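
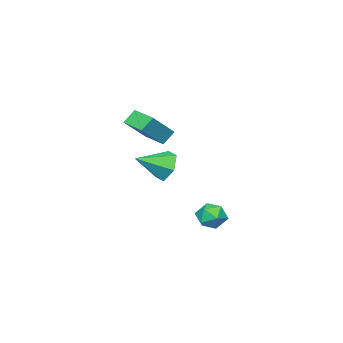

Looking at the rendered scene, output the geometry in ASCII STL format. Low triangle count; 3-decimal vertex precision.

solid 
facet normal -0.794 0.453 -0.405
outer loop
vertex 0.421 1.011 1.514
vertex -0.036 0.767 2.137
vertex 0.352 1.478 2.172
endloop
endfacet
facet normal 0.894 0.405 -0.194
outer loop
vertex 0.421 1.011 1.514
vertex 0.352 1.478 2.172
vertex 1.076 0.133 2.703
endloop
endfacet
facet normal -0.794 0.453 -0.405
outer loop
vertex 0.352 1.478 2.172
vertex -0.036 0.767 2.137
vertex -0.105 1.234 2.795
endloop
endfacet
facet normal 0.558 0.547 0.624
outer loop
vertex 0.352 1.478 2.172
vertex -0.105 1.234 2.795
vertex 1.076 0.133 2.703
endloop
endfacet
facet normal -0.794 0.453 -0.405
outer loop
vertex -0.105 1.234 2.795
vertex -0.036 0.767 2.137
vertex -0.492 0.524 2.76
endloop
endfacet
facet normal 0.021 -0.061 0.998
outer loop
vertex -0.105 1.234 2.795
vertex -0.492 0.524 2.76
vertex 1.076 0.133 2.703
endloop
endfacet
facet normal -0.794 0.454 -0.404
outer loop
vertex -0.492 0.524 2.76
vertex -0.036 0.767 2.137
vertex -0.424 0.057 2.102
endloop
endfacet
facet normal -0.182 -0.811 0.557
outer loop
vertex -0.492 0.524 2.76
vertex -0.424 0.057 2.102
vertex 1.076 0.133 2.703
endloop
endfacet
facet normal -0.794 0.454 -0.404
outer loop
vertex -0.424 0.057 2.102
vertex -0.036 0.767 2.137
vertex 0.033 0.301 1.478
endloop
endfacet
facet normal 0.153 -0.953 -0.261
outer loop
vertex -0.424 0.057 2.102
vertex 0.033 0.301 1.478
vertex 1.076 0.133 2.703
endloop
endfacet
facet normal -0.794 0.454 -0.404
outer loop
vertex 0.033 0.301 1.478
vertex -0.036 0.767 2.137
vertex 0.421 1.011 1.514
endloop
endfacet
facet normal 0.691 -0.345 -0.635
outer loop
vertex 0.033 0.301 1.478
vertex 0.421 1.011 1.514
vertex 1.076 0.133 2.703
endloop
endfacet
facet normal -0.628 0.220 0.746
outer loop
vertex -2.538 -2.936 3.774
vertex -2.299 -1.768 3.631
vertex -3.764 -2.815 2.706
endloop
endfacet
facet normal -0.200 -0.972 0.120
outer loop
vertex -3.261 -2.992 2.109
vertex -2.538 -2.936 3.774
vertex -3.764 -2.815 2.706
endloop
endfacet
facet normal -0.628 0.220 0.746
outer loop
vertex -3.764 -2.815 2.706
vertex -2.299 -1.768 3.631
vertex -3.525 -1.648 2.563
endloop
endfacet
facet normal -0.752 0.074 -0.655
outer loop
vertex -3.525 -1.648 2.563
vertex -3.261 -2.992 2.109
vertex -3.764 -2.815 2.706
endloop
endfacet
facet normal 0.752 -0.074 0.655
outer loop
vertex -2.538 -2.936 3.774
vertex -1.796 -1.945 3.034
vertex -2.299 -1.768 3.631
endloop
endfacet
facet normal -0.199 -0.973 0.119
outer loop
vertex -2.035 -3.112 3.177
vertex -2.538 -2.936 3.774
vertex -3.261 -2.992 2.109
endloop
endfacet
facet normal 0.752 -0.074 0.655
outer loop
vertex -2.035 -3.112 3.177
vertex -1.796 -1.945 3.034
vertex -2.538 -2.936 3.774
endloop
endfacet
facet normal 0.200 0.972 -0.120
outer loop
vertex -2.299 -1.768 3.631
vertex -1.796 -1.945 3.034
vertex -3.525 -1.648 2.563
endloop
endfacet
facet normal -0.752 0.074 -0.655
outer loop
vertex -3.022 -1.824 1.966
vertex -3.261 -2.992 2.109
vertex -3.525 -1.648 2.563
endloop
endfacet
facet normal 0.199 0.973 -0.119
outer loop
vertex -3.525 -1.648 2.563
vertex -1.796 -1.945 3.034
vertex -3.022 -1.824 1.966
endloop
endfacet
facet normal 0.628 -0.220 -0.746
outer loop
vertex -3.022 -1.824 1.966
vertex -2.035 -3.112 3.177
vertex -3.261 -2.992 2.109
endloop
endfacet
facet normal 0.628 -0.220 -0.746
outer loop
vertex -1.796 -1.945 3.034
vertex -2.035 -3.112 3.177
vertex -3.022 -1.824 1.966
endloop
endfacet
facet normal -0.739 -0.559 0.377
outer loop
vertex -0.747 2.969 0.15
vertex -0.461 2.402 -0.13
vertex -0.284 2.6 0.511
endloop
endfacet
facet normal -0.611 0.007 0.791
outer loop
vertex -0.747 2.969 0.15
vertex -0.284 2.6 0.511
vertex -0.26 3.293 0.523
endloop
endfacet
facet normal -0.699 0.594 0.397
outer loop
vertex -0.747 2.969 0.15
vertex -0.26 3.293 0.523
vertex -0.423 3.524 -0.11
endloop
endfacet
facet normal -0.882 0.392 -0.263
outer loop
vertex -0.747 2.969 0.15
vertex -0.423 3.524 -0.11
vertex -0.547 2.974 -0.514
endloop
endfacet
facet normal -0.906 -0.321 -0.275
outer loop
vertex -0.747 2.969 0.15
vertex -0.547 2.974 -0.514
vertex -0.461 2.402 -0.13
endloop
endfacet
facet normal 0.071 -0.020 0.997
outer loop
vertex -0.26 3.293 0.523
vertex -0.284 2.6 0.511
vertex 0.327 2.926 0.474
endloop
endfacet
facet normal -0.135 -0.936 0.326
outer loop
vertex -0.284 2.6 0.511
vertex -0.461 2.402 -0.13
vertex 0.203 2.376 0.07
endloop
endfacet
facet normal -0.405 -0.551 -0.730
outer loop
vertex -0.461 2.402 -0.13
vertex -0.547 2.974 -0.514
vertex 0.04 2.607 -0.563
endloop
endfacet
facet normal -0.365 0.603 -0.709
outer loop
vertex -0.547 2.974 -0.514
vertex -0.423 3.524 -0.11
vertex 0.064 3.3 -0.551
endloop
endfacet
facet normal -0.071 0.931 0.358
outer loop
vertex -0.423 3.524 -0.11
vertex -0.26 3.293 0.523
vertex 0.241 3.498 0.09
endloop
endfacet
facet normal 0.882 -0.392 0.263
outer loop
vertex 0.527 2.931 -0.19
vertex 0.327 2.926 0.474
vertex 0.203 2.376 0.07
endloop
endfacet
facet normal 0.699 -0.594 -0.397
outer loop
vertex 0.527 2.931 -0.19
vertex 0.203 2.376 0.07
vertex 0.04 2.607 -0.563
endloop
endfacet
facet normal 0.611 -0.007 -0.791
outer loop
vertex 0.527 2.931 -0.19
vertex 0.04 2.607 -0.563
vertex 0.064 3.3 -0.551
endloop
endfacet
facet normal 0.739 0.559 -0.377
outer loop
vertex 0.527 2.931 -0.19
vertex 0.064 3.3 -0.551
vertex 0.241 3.498 0.09
endloop
endfacet
facet normal 0.906 0.321 0.275
outer loop
vertex 0.527 2.931 -0.19
vertex 0.241 3.498 0.09
vertex 0.327 2.926 0.474
endloop
endfacet
facet normal 0.365 -0.603 0.709
outer loop
vertex 0.203 2.376 0.07
vertex 0.327 2.926 0.474
vertex -0.284 2.6 0.511
endloop
endfacet
facet normal 0.071 -0.931 -0.358
outer loop
vertex 0.04 2.607 -0.563
vertex 0.203 2.376 0.07
vertex -0.461 2.402 -0.13
endloop
endfacet
facet normal -0.071 0.020 -0.997
outer loop
vertex 0.064 3.3 -0.551
vertex 0.04 2.607 -0.563
vertex -0.547 2.974 -0.514
endloop
endfacet
facet normal 0.135 0.936 -0.326
outer loop
vertex 0.241 3.498 0.09
vertex 0.064 3.3 -0.551
vertex -0.423 3.524 -0.11
endloop
endfacet
facet normal 0.405 0.551 0.730
outer loop
vertex 0.327 2.926 0.474
vertex 0.241 3.498 0.09
vertex -0.26 3.293 0.523
endloop
endfacet

endsolid


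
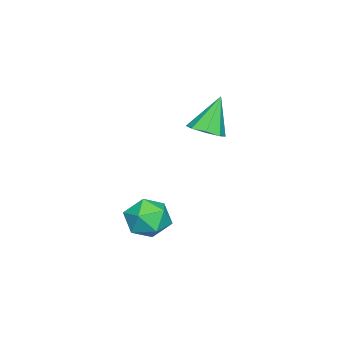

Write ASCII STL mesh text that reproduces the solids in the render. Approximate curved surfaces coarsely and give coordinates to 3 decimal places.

solid 
facet normal -0.329 0.361 0.873
outer loop
vertex 1.297 0.719 -2.014
vertex 2.021 0.122 -1.494
vertex 2.272 1.116 -1.81
endloop
endfacet
facet normal -0.415 0.839 0.351
outer loop
vertex 1.297 0.719 -2.014
vertex 2.272 1.116 -1.81
vertex 1.812 1.287 -2.763
endloop
endfacet
facet normal -0.825 0.544 -0.154
outer loop
vertex 1.297 0.719 -2.014
vertex 1.812 1.287 -2.763
vertex 1.277 0.399 -3.037
endloop
endfacet
facet normal -0.992 -0.116 0.056
outer loop
vertex 1.297 0.719 -2.014
vertex 1.277 0.399 -3.037
vertex 1.405 -0.321 -2.253
endloop
endfacet
facet normal -0.686 -0.230 0.691
outer loop
vertex 1.297 0.719 -2.014
vertex 1.405 -0.321 -2.253
vertex 2.021 0.122 -1.494
endloop
endfacet
facet normal 0.226 0.972 0.065
outer loop
vertex 1.812 1.287 -2.763
vertex 2.272 1.116 -1.81
vertex 2.855 1.041 -2.707
endloop
endfacet
facet normal 0.365 0.197 0.910
outer loop
vertex 2.272 1.116 -1.81
vertex 2.021 0.122 -1.494
vertex 2.983 0.321 -1.923
endloop
endfacet
facet normal -0.212 -0.759 0.615
outer loop
vertex 2.021 0.122 -1.494
vertex 1.405 -0.321 -2.253
vertex 2.448 -0.567 -2.197
endloop
endfacet
facet normal -0.708 -0.574 -0.412
outer loop
vertex 1.405 -0.321 -2.253
vertex 1.277 0.399 -3.037
vertex 1.988 -0.396 -3.15
endloop
endfacet
facet normal -0.437 0.495 -0.751
outer loop
vertex 1.277 0.399 -3.037
vertex 1.812 1.287 -2.763
vertex 2.239 0.598 -3.466
endloop
endfacet
facet normal 0.992 0.116 -0.056
outer loop
vertex 2.963 0.001 -2.946
vertex 2.855 1.041 -2.707
vertex 2.983 0.321 -1.923
endloop
endfacet
facet normal 0.825 -0.544 0.154
outer loop
vertex 2.963 0.001 -2.946
vertex 2.983 0.321 -1.923
vertex 2.448 -0.567 -2.197
endloop
endfacet
facet normal 0.415 -0.839 -0.351
outer loop
vertex 2.963 0.001 -2.946
vertex 2.448 -0.567 -2.197
vertex 1.988 -0.396 -3.15
endloop
endfacet
facet normal 0.329 -0.361 -0.873
outer loop
vertex 2.963 0.001 -2.946
vertex 1.988 -0.396 -3.15
vertex 2.239 0.598 -3.466
endloop
endfacet
facet normal 0.686 0.230 -0.691
outer loop
vertex 2.963 0.001 -2.946
vertex 2.239 0.598 -3.466
vertex 2.855 1.041 -2.707
endloop
endfacet
facet normal 0.708 0.574 0.412
outer loop
vertex 2.983 0.321 -1.923
vertex 2.855 1.041 -2.707
vertex 2.272 1.116 -1.81
endloop
endfacet
facet normal 0.437 -0.495 0.751
outer loop
vertex 2.448 -0.567 -2.197
vertex 2.983 0.321 -1.923
vertex 2.021 0.122 -1.494
endloop
endfacet
facet normal -0.226 -0.972 -0.065
outer loop
vertex 1.988 -0.396 -3.15
vertex 2.448 -0.567 -2.197
vertex 1.405 -0.321 -2.253
endloop
endfacet
facet normal -0.365 -0.197 -0.910
outer loop
vertex 2.239 0.598 -3.466
vertex 1.988 -0.396 -3.15
vertex 1.277 0.399 -3.037
endloop
endfacet
facet normal 0.212 0.759 -0.615
outer loop
vertex 2.855 1.041 -2.707
vertex 2.239 0.598 -3.466
vertex 1.812 1.287 -2.763
endloop
endfacet
facet normal 0.437 -0.174 -0.882
outer loop
vertex -2.283 0.478 0.523
vertex -2.961 0.839 0.116
vertex -2.206 1.133 0.432
endloop
endfacet
facet normal 0.659 0.027 0.752
outer loop
vertex -2.283 0.478 0.523
vertex -2.206 1.133 0.432
vertex -3.819 1.181 1.844
endloop
endfacet
facet normal 0.437 -0.175 -0.882
outer loop
vertex -2.206 1.133 0.432
vertex -2.961 0.839 0.116
vertex -2.572 1.615 0.155
endloop
endfacet
facet normal 0.492 0.684 0.539
outer loop
vertex -2.206 1.133 0.432
vertex -2.572 1.615 0.155
vertex -3.819 1.181 1.844
endloop
endfacet
facet normal 0.438 -0.175 -0.882
outer loop
vertex -2.572 1.615 0.155
vertex -2.961 0.839 0.116
vertex -3.165 1.643 -0.145
endloop
endfacet
facet normal -0.059 0.976 0.207
outer loop
vertex -2.572 1.615 0.155
vertex -3.165 1.643 -0.145
vertex -3.819 1.181 1.844
endloop
endfacet
facet normal 0.437 -0.176 -0.882
outer loop
vertex -3.165 1.643 -0.145
vertex -2.961 0.839 0.116
vertex -3.64 1.2 -0.292
endloop
endfacet
facet normal -0.673 0.738 -0.050
outer loop
vertex -3.165 1.643 -0.145
vertex -3.64 1.2 -0.292
vertex -3.819 1.181 1.844
endloop
endfacet
facet normal 0.438 -0.174 -0.882
outer loop
vertex -3.64 1.2 -0.292
vertex -2.961 0.839 0.116
vertex -3.717 0.545 -0.201
endloop
endfacet
facet normal -0.991 0.105 -0.082
outer loop
vertex -3.64 1.2 -0.292
vertex -3.717 0.545 -0.201
vertex -3.819 1.181 1.844
endloop
endfacet
facet normal 0.438 -0.174 -0.882
outer loop
vertex -3.717 0.545 -0.201
vertex -2.961 0.839 0.116
vertex -3.351 0.062 0.076
endloop
endfacet
facet normal -0.825 -0.550 0.130
outer loop
vertex -3.717 0.545 -0.201
vertex -3.351 0.062 0.076
vertex -3.819 1.181 1.844
endloop
endfacet
facet normal 0.437 -0.174 -0.882
outer loop
vertex -3.351 0.062 0.076
vertex -2.961 0.839 0.116
vertex -2.757 0.034 0.376
endloop
endfacet
facet normal -0.273 -0.844 0.462
outer loop
vertex -3.351 0.062 0.076
vertex -2.757 0.034 0.376
vertex -3.819 1.181 1.844
endloop
endfacet
facet normal 0.437 -0.174 -0.882
outer loop
vertex -2.757 0.034 0.376
vertex -2.961 0.839 0.116
vertex -2.283 0.478 0.523
endloop
endfacet
facet normal 0.343 -0.604 0.720
outer loop
vertex -2.757 0.034 0.376
vertex -2.283 0.478 0.523
vertex -3.819 1.181 1.844
endloop
endfacet

endsolid


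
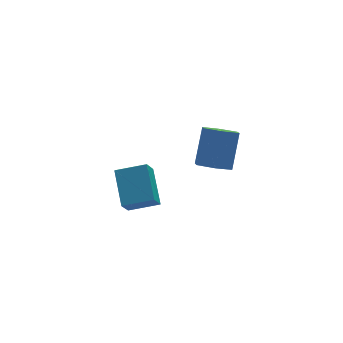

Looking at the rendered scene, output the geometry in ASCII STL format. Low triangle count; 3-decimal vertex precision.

solid 
facet normal -0.419 -0.476 0.773
outer loop
vertex 0.976 3.804 -2.047
vertex -0.418 4.326 -2.48
vertex 0.715 2.139 -3.214
endloop
endfacet
facet normal 0.899 -0.337 0.279
outer loop
vertex 1.238 2.734 -4.18
vertex 0.976 3.804 -2.047
vertex 0.715 2.139 -3.214
endloop
endfacet
facet normal -0.419 -0.476 0.773
outer loop
vertex 0.715 2.139 -3.214
vertex -0.418 4.326 -2.48
vertex -0.679 2.661 -3.647
endloop
endfacet
facet normal -0.127 -0.812 -0.569
outer loop
vertex -0.679 2.661 -3.647
vertex 1.238 2.734 -4.18
vertex 0.715 2.139 -3.214
endloop
endfacet
facet normal 0.127 0.812 0.569
outer loop
vertex 0.976 3.804 -2.047
vertex 0.105 4.921 -3.446
vertex -0.418 4.326 -2.48
endloop
endfacet
facet normal 0.899 -0.337 0.279
outer loop
vertex 1.499 4.399 -3.013
vertex 0.976 3.804 -2.047
vertex 1.238 2.734 -4.18
endloop
endfacet
facet normal 0.127 0.812 0.569
outer loop
vertex 1.499 4.399 -3.013
vertex 0.105 4.921 -3.446
vertex 0.976 3.804 -2.047
endloop
endfacet
facet normal -0.899 0.337 -0.279
outer loop
vertex -0.418 4.326 -2.48
vertex 0.105 4.921 -3.446
vertex -0.679 2.661 -3.647
endloop
endfacet
facet normal -0.127 -0.812 -0.569
outer loop
vertex -0.156 3.256 -4.613
vertex 1.238 2.734 -4.18
vertex -0.679 2.661 -3.647
endloop
endfacet
facet normal -0.899 0.337 -0.279
outer loop
vertex -0.679 2.661 -3.647
vertex 0.105 4.921 -3.446
vertex -0.156 3.256 -4.613
endloop
endfacet
facet normal 0.419 0.476 -0.773
outer loop
vertex -0.156 3.256 -4.613
vertex 1.499 4.399 -3.013
vertex 1.238 2.734 -4.18
endloop
endfacet
facet normal 0.419 0.476 -0.773
outer loop
vertex 0.105 4.921 -3.446
vertex 1.499 4.399 -3.013
vertex -0.156 3.256 -4.613
endloop
endfacet
facet normal -0.359 -0.465 -0.809
outer loop
vertex 3.249 -0.585 0.419
vertex 2.44 -0.643 0.811
vertex 2.646 0.074 0.308
endloop
endfacet
facet normal 0.650 0.498 -0.574
outer loop
vertex 3.249 -0.585 0.419
vertex 2.646 0.074 0.308
vertex 3.948 0.321 1.998
endloop
endfacet
facet normal 0.651 0.497 -0.574
outer loop
vertex 3.948 0.321 1.998
vertex 2.646 0.074 0.308
vertex 3.345 0.981 1.886
endloop
endfacet
facet normal 0.358 0.465 0.810
outer loop
vertex 3.948 0.321 1.998
vertex 3.345 0.981 1.886
vertex 3.14 0.263 2.389
endloop
endfacet
facet normal -0.358 -0.465 -0.810
outer loop
vertex 2.646 0.074 0.308
vertex 2.44 -0.643 0.811
vertex 1.838 0.016 0.699
endloop
endfacet
facet normal -0.254 0.883 -0.395
outer loop
vertex 2.646 0.074 0.308
vertex 1.838 0.016 0.699
vertex 3.345 0.981 1.886
endloop
endfacet
facet normal -0.255 0.883 -0.394
outer loop
vertex 3.345 0.981 1.886
vertex 1.838 0.016 0.699
vertex 2.537 0.922 2.278
endloop
endfacet
facet normal 0.359 0.465 0.810
outer loop
vertex 3.345 0.981 1.886
vertex 2.537 0.922 2.278
vertex 3.14 0.263 2.389
endloop
endfacet
facet normal -0.358 -0.465 -0.810
outer loop
vertex 1.838 0.016 0.699
vertex 2.44 -0.643 0.811
vertex 1.632 -0.701 1.202
endloop
endfacet
facet normal -0.905 0.386 0.179
outer loop
vertex 1.838 0.016 0.699
vertex 1.632 -0.701 1.202
vertex 2.537 0.922 2.278
endloop
endfacet
facet normal -0.905 0.386 0.179
outer loop
vertex 2.537 0.922 2.278
vertex 1.632 -0.701 1.202
vertex 2.331 0.205 2.781
endloop
endfacet
facet normal 0.359 0.465 0.809
outer loop
vertex 2.537 0.922 2.278
vertex 2.331 0.205 2.781
vertex 3.14 0.263 2.389
endloop
endfacet
facet normal -0.358 -0.465 -0.810
outer loop
vertex 1.632 -0.701 1.202
vertex 2.44 -0.643 0.811
vertex 2.235 -1.361 1.314
endloop
endfacet
facet normal -0.651 -0.497 0.574
outer loop
vertex 1.632 -0.701 1.202
vertex 2.235 -1.361 1.314
vertex 2.331 0.205 2.781
endloop
endfacet
facet normal -0.650 -0.498 0.574
outer loop
vertex 2.331 0.205 2.781
vertex 2.235 -1.361 1.314
vertex 2.934 -0.454 2.892
endloop
endfacet
facet normal 0.359 0.465 0.809
outer loop
vertex 2.331 0.205 2.781
vertex 2.934 -0.454 2.892
vertex 3.14 0.263 2.389
endloop
endfacet
facet normal -0.359 -0.465 -0.810
outer loop
vertex 2.235 -1.361 1.314
vertex 2.44 -0.643 0.811
vertex 3.043 -1.302 0.922
endloop
endfacet
facet normal 0.256 -0.883 0.394
outer loop
vertex 2.235 -1.361 1.314
vertex 3.043 -1.302 0.922
vertex 2.934 -0.454 2.892
endloop
endfacet
facet normal 0.254 -0.883 0.394
outer loop
vertex 2.934 -0.454 2.892
vertex 3.043 -1.302 0.922
vertex 3.742 -0.396 2.501
endloop
endfacet
facet normal 0.358 0.465 0.810
outer loop
vertex 2.934 -0.454 2.892
vertex 3.742 -0.396 2.501
vertex 3.14 0.263 2.389
endloop
endfacet
facet normal -0.359 -0.465 -0.809
outer loop
vertex 3.043 -1.302 0.922
vertex 2.44 -0.643 0.811
vertex 3.249 -0.585 0.419
endloop
endfacet
facet normal 0.905 -0.386 -0.179
outer loop
vertex 3.043 -1.302 0.922
vertex 3.249 -0.585 0.419
vertex 3.742 -0.396 2.501
endloop
endfacet
facet normal 0.905 -0.386 -0.179
outer loop
vertex 3.742 -0.396 2.501
vertex 3.249 -0.585 0.419
vertex 3.948 0.321 1.998
endloop
endfacet
facet normal 0.358 0.465 0.810
outer loop
vertex 3.742 -0.396 2.501
vertex 3.948 0.321 1.998
vertex 3.14 0.263 2.389
endloop
endfacet

endsolid


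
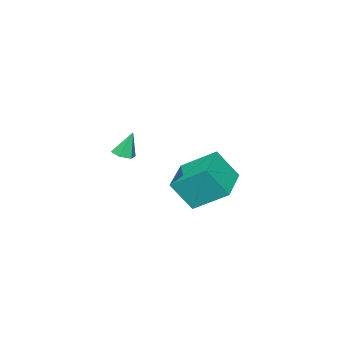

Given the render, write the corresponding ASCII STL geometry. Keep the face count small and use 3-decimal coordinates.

solid 
facet normal 0.230 -0.226 -0.947
outer loop
vertex 3.955 2.758 1.963
vertex 3.434 2.57 1.881
vertex 3.557 3.107 1.783
endloop
endfacet
facet normal 0.544 0.780 0.309
outer loop
vertex 3.955 2.758 1.963
vertex 3.557 3.107 1.783
vertex 3.126 2.87 3.139
endloop
endfacet
facet normal 0.231 -0.226 -0.946
outer loop
vertex 3.557 3.107 1.783
vertex 3.434 2.57 1.881
vertex 3.035 2.92 1.7
endloop
endfacet
facet normal -0.344 0.937 0.054
outer loop
vertex 3.557 3.107 1.783
vertex 3.035 2.92 1.7
vertex 3.126 2.87 3.139
endloop
endfacet
facet normal 0.232 -0.225 -0.946
outer loop
vertex 3.035 2.92 1.7
vertex 3.434 2.57 1.881
vertex 2.913 2.382 1.798
endloop
endfacet
facet normal -0.970 0.233 0.069
outer loop
vertex 3.035 2.92 1.7
vertex 2.913 2.382 1.798
vertex 3.126 2.87 3.139
endloop
endfacet
facet normal 0.232 -0.225 -0.946
outer loop
vertex 2.913 2.382 1.798
vertex 3.434 2.57 1.881
vertex 3.311 2.032 1.979
endloop
endfacet
facet normal -0.703 -0.625 0.339
outer loop
vertex 2.913 2.382 1.798
vertex 3.311 2.032 1.979
vertex 3.126 2.87 3.139
endloop
endfacet
facet normal 0.230 -0.225 -0.947
outer loop
vertex 3.311 2.032 1.979
vertex 3.434 2.57 1.881
vertex 3.832 2.22 2.061
endloop
endfacet
facet normal 0.188 -0.782 0.595
outer loop
vertex 3.311 2.032 1.979
vertex 3.832 2.22 2.061
vertex 3.126 2.87 3.139
endloop
endfacet
facet normal 0.230 -0.225 -0.947
outer loop
vertex 3.832 2.22 2.061
vertex 3.434 2.57 1.881
vertex 3.955 2.758 1.963
endloop
endfacet
facet normal 0.811 -0.080 0.579
outer loop
vertex 3.832 2.22 2.061
vertex 3.955 2.758 1.963
vertex 3.126 2.87 3.139
endloop
endfacet
facet normal -0.317 0.475 -0.821
outer loop
vertex -3.498 3.814 -1.64
vertex -1.513 4.674 -1.908
vertex -2.943 2.171 -2.806
endloop
endfacet
facet normal -0.911 -0.395 0.123
outer loop
vertex -2.367 1.306 -1.312
vertex -3.498 3.814 -1.64
vertex -2.943 2.171 -2.806
endloop
endfacet
facet normal -0.317 0.475 -0.821
outer loop
vertex -2.943 2.171 -2.806
vertex -1.513 4.674 -1.908
vertex -0.958 3.03 -3.074
endloop
endfacet
facet normal 0.265 -0.787 -0.558
outer loop
vertex -0.958 3.03 -3.074
vertex -2.367 1.306 -1.312
vertex -2.943 2.171 -2.806
endloop
endfacet
facet normal -0.265 0.786 0.558
outer loop
vertex -3.498 3.814 -1.64
vertex -0.937 3.809 -0.414
vertex -1.513 4.674 -1.908
endloop
endfacet
facet normal -0.911 -0.395 0.123
outer loop
vertex -2.922 2.95 -0.146
vertex -3.498 3.814 -1.64
vertex -2.367 1.306 -1.312
endloop
endfacet
facet normal -0.265 0.787 0.557
outer loop
vertex -2.922 2.95 -0.146
vertex -0.937 3.809 -0.414
vertex -3.498 3.814 -1.64
endloop
endfacet
facet normal 0.911 0.394 -0.123
outer loop
vertex -1.513 4.674 -1.908
vertex -0.937 3.809 -0.414
vertex -0.958 3.03 -3.074
endloop
endfacet
facet normal 0.266 -0.787 -0.557
outer loop
vertex -0.382 2.166 -1.58
vertex -2.367 1.306 -1.312
vertex -0.958 3.03 -3.074
endloop
endfacet
facet normal 0.911 0.395 -0.123
outer loop
vertex -0.958 3.03 -3.074
vertex -0.937 3.809 -0.414
vertex -0.382 2.166 -1.58
endloop
endfacet
facet normal 0.317 -0.475 0.821
outer loop
vertex -0.382 2.166 -1.58
vertex -2.922 2.95 -0.146
vertex -2.367 1.306 -1.312
endloop
endfacet
facet normal 0.317 -0.476 0.821
outer loop
vertex -0.937 3.809 -0.414
vertex -2.922 2.95 -0.146
vertex -0.382 2.166 -1.58
endloop
endfacet

endsolid


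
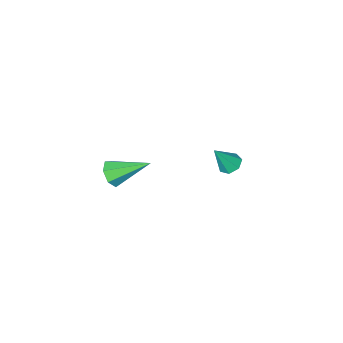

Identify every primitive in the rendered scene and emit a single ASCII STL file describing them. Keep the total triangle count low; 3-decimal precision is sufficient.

solid 
facet normal 0.635 -0.579 -0.511
outer loop
vertex 2.486 -2.908 1.37
vertex 2.042 -2.981 0.901
vertex 2.502 -2.525 0.956
endloop
endfacet
facet normal 0.537 0.609 0.584
outer loop
vertex 2.486 -2.908 1.37
vertex 2.502 -2.525 0.956
vertex 0.898 -1.939 1.819
endloop
endfacet
facet normal 0.636 -0.580 -0.510
outer loop
vertex 2.502 -2.525 0.956
vertex 2.042 -2.981 0.901
vertex 2.172 -2.486 0.5
endloop
endfacet
facet normal 0.282 0.952 -0.123
outer loop
vertex 2.502 -2.525 0.956
vertex 2.172 -2.486 0.5
vertex 0.898 -1.939 1.819
endloop
endfacet
facet normal 0.635 -0.580 -0.510
outer loop
vertex 2.172 -2.486 0.5
vertex 2.042 -2.981 0.901
vertex 1.744 -2.819 0.346
endloop
endfacet
facet normal -0.333 0.713 -0.617
outer loop
vertex 2.172 -2.486 0.5
vertex 1.744 -2.819 0.346
vertex 0.898 -1.939 1.819
endloop
endfacet
facet normal 0.637 -0.578 -0.511
outer loop
vertex 1.744 -2.819 0.346
vertex 2.042 -2.981 0.901
vertex 1.541 -3.275 0.609
endloop
endfacet
facet normal -0.846 0.072 -0.529
outer loop
vertex 1.744 -2.819 0.346
vertex 1.541 -3.275 0.609
vertex 0.898 -1.939 1.819
endloop
endfacet
facet normal 0.637 -0.579 -0.510
outer loop
vertex 1.541 -3.275 0.609
vertex 2.042 -2.981 0.901
vertex 1.715 -3.509 1.092
endloop
endfacet
facet normal -0.869 -0.488 0.077
outer loop
vertex 1.541 -3.275 0.609
vertex 1.715 -3.509 1.092
vertex 0.898 -1.939 1.819
endloop
endfacet
facet normal 0.636 -0.579 -0.511
outer loop
vertex 1.715 -3.509 1.092
vertex 2.042 -2.981 0.901
vertex 2.136 -3.346 1.431
endloop
endfacet
facet normal -0.387 -0.546 0.743
outer loop
vertex 1.715 -3.509 1.092
vertex 2.136 -3.346 1.431
vertex 0.898 -1.939 1.819
endloop
endfacet
facet normal 0.635 -0.579 -0.511
outer loop
vertex 2.136 -3.346 1.431
vertex 2.042 -2.981 0.901
vertex 2.486 -2.908 1.37
endloop
endfacet
facet normal 0.240 -0.056 0.969
outer loop
vertex 2.136 -3.346 1.431
vertex 2.486 -2.908 1.37
vertex 0.898 -1.939 1.819
endloop
endfacet
facet normal -0.525 0.110 -0.844
outer loop
vertex -3.309 -3.244 -2.022
vertex -3.791 -3.215 -1.718
vertex -3.445 -2.791 -1.878
endloop
endfacet
facet normal 0.938 0.322 -0.128
outer loop
vertex -3.309 -3.244 -2.022
vertex -3.445 -2.791 -1.878
vertex -3.069 -3.365 -0.562
endloop
endfacet
facet normal -0.526 0.111 -0.843
outer loop
vertex -3.445 -2.791 -1.878
vertex -3.791 -3.215 -1.718
vertex -3.841 -2.657 -1.613
endloop
endfacet
facet normal 0.454 0.857 0.244
outer loop
vertex -3.445 -2.791 -1.878
vertex -3.841 -2.657 -1.613
vertex -3.069 -3.365 -0.562
endloop
endfacet
facet normal -0.527 0.111 -0.843
outer loop
vertex -3.841 -2.657 -1.613
vertex -3.791 -3.215 -1.718
vertex -4.199 -2.943 -1.427
endloop
endfacet
facet normal -0.233 0.718 0.655
outer loop
vertex -3.841 -2.657 -1.613
vertex -4.199 -2.943 -1.427
vertex -3.069 -3.365 -0.562
endloop
endfacet
facet normal -0.527 0.110 -0.842
outer loop
vertex -4.199 -2.943 -1.427
vertex -3.791 -3.215 -1.718
vertex -4.249 -3.434 -1.46
endloop
endfacet
facet normal -0.606 0.008 0.796
outer loop
vertex -4.199 -2.943 -1.427
vertex -4.249 -3.434 -1.46
vertex -3.069 -3.365 -0.562
endloop
endfacet
facet normal -0.527 0.108 -0.843
outer loop
vertex -4.249 -3.434 -1.46
vertex -3.791 -3.215 -1.718
vertex -3.954 -3.76 -1.686
endloop
endfacet
facet normal -0.383 -0.735 0.560
outer loop
vertex -4.249 -3.434 -1.46
vertex -3.954 -3.76 -1.686
vertex -3.069 -3.365 -0.562
endloop
endfacet
facet normal -0.528 0.108 -0.842
outer loop
vertex -3.954 -3.76 -1.686
vertex -3.791 -3.215 -1.718
vertex -3.536 -3.675 -1.937
endloop
endfacet
facet normal 0.269 -0.955 0.124
outer loop
vertex -3.954 -3.76 -1.686
vertex -3.536 -3.675 -1.937
vertex -3.069 -3.365 -0.562
endloop
endfacet
facet normal -0.525 0.110 -0.844
outer loop
vertex -3.536 -3.675 -1.937
vertex -3.791 -3.215 -1.718
vertex -3.309 -3.244 -2.022
endloop
endfacet
facet normal 0.855 -0.486 -0.181
outer loop
vertex -3.536 -3.675 -1.937
vertex -3.309 -3.244 -2.022
vertex -3.069 -3.365 -0.562
endloop
endfacet

endsolid


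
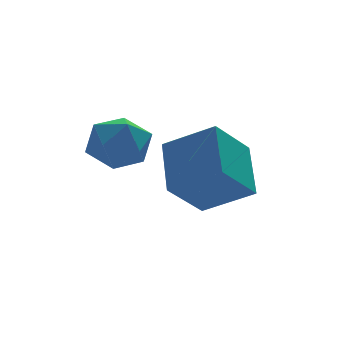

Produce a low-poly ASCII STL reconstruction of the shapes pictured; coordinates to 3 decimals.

solid 
facet normal -0.955 -0.101 0.280
outer loop
vertex -0.366 0.139 0.244
vertex -0.105 -0.76 0.808
vertex -0.067 0.219 1.292
endloop
endfacet
facet normal -0.790 0.585 0.181
outer loop
vertex -0.366 0.139 0.244
vertex -0.067 0.219 1.292
vertex 0.303 0.944 0.562
endloop
endfacet
facet normal -0.564 0.663 -0.492
outer loop
vertex -0.366 0.139 0.244
vertex 0.303 0.944 0.562
vertex 0.494 0.412 -0.375
endloop
endfacet
facet normal -0.589 0.024 -0.808
outer loop
vertex -0.366 0.139 0.244
vertex 0.494 0.412 -0.375
vertex 0.242 -0.641 -0.222
endloop
endfacet
facet normal -0.830 -0.449 -0.331
outer loop
vertex -0.366 0.139 0.244
vertex 0.242 -0.641 -0.222
vertex -0.105 -0.76 0.808
endloop
endfacet
facet normal -0.248 0.747 0.616
outer loop
vertex 0.303 0.944 0.562
vertex -0.067 0.219 1.292
vertex 0.978 0.541 1.322
endloop
endfacet
facet normal -0.515 -0.364 0.776
outer loop
vertex -0.067 0.219 1.292
vertex -0.105 -0.76 0.808
vertex 0.726 -0.512 1.475
endloop
endfacet
facet normal -0.313 -0.926 -0.212
outer loop
vertex -0.105 -0.76 0.808
vertex 0.242 -0.641 -0.222
vertex 0.917 -1.044 0.538
endloop
endfacet
facet normal 0.078 -0.162 -0.984
outer loop
vertex 0.242 -0.641 -0.222
vertex 0.494 0.412 -0.375
vertex 1.287 -0.319 -0.192
endloop
endfacet
facet normal 0.118 0.874 -0.472
outer loop
vertex 0.494 0.412 -0.375
vertex 0.303 0.944 0.562
vertex 1.325 0.66 0.292
endloop
endfacet
facet normal 0.589 -0.024 0.808
outer loop
vertex 1.586 -0.239 0.856
vertex 0.978 0.541 1.322
vertex 0.726 -0.512 1.475
endloop
endfacet
facet normal 0.564 -0.663 0.492
outer loop
vertex 1.586 -0.239 0.856
vertex 0.726 -0.512 1.475
vertex 0.917 -1.044 0.538
endloop
endfacet
facet normal 0.790 -0.585 -0.181
outer loop
vertex 1.586 -0.239 0.856
vertex 0.917 -1.044 0.538
vertex 1.287 -0.319 -0.192
endloop
endfacet
facet normal 0.955 0.101 -0.280
outer loop
vertex 1.586 -0.239 0.856
vertex 1.287 -0.319 -0.192
vertex 1.325 0.66 0.292
endloop
endfacet
facet normal 0.830 0.449 0.331
outer loop
vertex 1.586 -0.239 0.856
vertex 1.325 0.66 0.292
vertex 0.978 0.541 1.322
endloop
endfacet
facet normal -0.078 0.162 0.984
outer loop
vertex 0.726 -0.512 1.475
vertex 0.978 0.541 1.322
vertex -0.067 0.219 1.292
endloop
endfacet
facet normal -0.118 -0.874 0.472
outer loop
vertex 0.917 -1.044 0.538
vertex 0.726 -0.512 1.475
vertex -0.105 -0.76 0.808
endloop
endfacet
facet normal 0.248 -0.747 -0.616
outer loop
vertex 1.287 -0.319 -0.192
vertex 0.917 -1.044 0.538
vertex 0.242 -0.641 -0.222
endloop
endfacet
facet normal 0.515 0.364 -0.776
outer loop
vertex 1.325 0.66 0.292
vertex 1.287 -0.319 -0.192
vertex 0.494 0.412 -0.375
endloop
endfacet
facet normal 0.313 0.926 0.212
outer loop
vertex 0.978 0.541 1.322
vertex 1.325 0.66 0.292
vertex 0.303 0.944 0.562
endloop
endfacet
facet normal -0.694 0.526 -0.492
outer loop
vertex 1.508 -1.734 -0.841
vertex 1.955 -0.057 0.323
vertex 2.794 -1.208 -2.093
endloop
endfacet
facet normal -0.214 -0.803 -0.557
outer loop
vertex 4.105 -2.203 -1.163
vertex 1.508 -1.734 -0.841
vertex 2.794 -1.208 -2.093
endloop
endfacet
facet normal -0.694 0.526 -0.492
outer loop
vertex 2.794 -1.208 -2.093
vertex 1.955 -0.057 0.323
vertex 3.241 0.469 -0.928
endloop
endfacet
facet normal 0.688 0.281 -0.669
outer loop
vertex 3.241 0.469 -0.928
vertex 4.105 -2.203 -1.163
vertex 2.794 -1.208 -2.093
endloop
endfacet
facet normal -0.688 -0.281 0.669
outer loop
vertex 1.508 -1.734 -0.841
vertex 3.266 -1.052 1.253
vertex 1.955 -0.057 0.323
endloop
endfacet
facet normal -0.214 -0.802 -0.557
outer loop
vertex 2.819 -2.729 0.088
vertex 1.508 -1.734 -0.841
vertex 4.105 -2.203 -1.163
endloop
endfacet
facet normal -0.688 -0.281 0.669
outer loop
vertex 2.819 -2.729 0.088
vertex 3.266 -1.052 1.253
vertex 1.508 -1.734 -0.841
endloop
endfacet
facet normal 0.214 0.802 0.557
outer loop
vertex 1.955 -0.057 0.323
vertex 3.266 -1.052 1.253
vertex 3.241 0.469 -0.928
endloop
endfacet
facet normal 0.688 0.281 -0.669
outer loop
vertex 4.552 -0.526 0.001
vertex 4.105 -2.203 -1.163
vertex 3.241 0.469 -0.928
endloop
endfacet
facet normal 0.214 0.802 0.557
outer loop
vertex 3.241 0.469 -0.928
vertex 3.266 -1.052 1.253
vertex 4.552 -0.526 0.001
endloop
endfacet
facet normal 0.694 -0.526 0.492
outer loop
vertex 4.552 -0.526 0.001
vertex 2.819 -2.729 0.088
vertex 4.105 -2.203 -1.163
endloop
endfacet
facet normal 0.694 -0.526 0.491
outer loop
vertex 3.266 -1.052 1.253
vertex 2.819 -2.729 0.088
vertex 4.552 -0.526 0.001
endloop
endfacet

endsolid


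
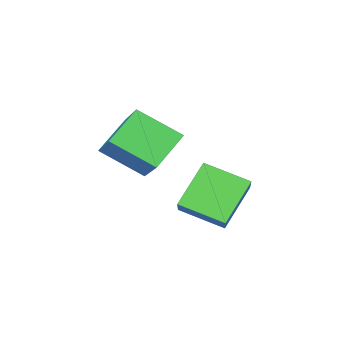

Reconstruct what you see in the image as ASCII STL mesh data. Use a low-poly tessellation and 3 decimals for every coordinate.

solid 
facet normal -0.474 0.705 -0.527
outer loop
vertex -2.48 -2.646 1.721
vertex -1.802 -1.295 2.92
vertex -1.31 -2.487 0.88
endloop
endfacet
facet normal -0.351 -0.700 -0.621
outer loop
vertex -0.518 -3.665 1.76
vertex -2.48 -2.646 1.721
vertex -1.31 -2.487 0.88
endloop
endfacet
facet normal -0.474 0.705 -0.527
outer loop
vertex -1.31 -2.487 0.88
vertex -1.802 -1.295 2.92
vertex -0.632 -1.136 2.079
endloop
endfacet
facet normal 0.807 0.110 -0.580
outer loop
vertex -0.632 -1.136 2.079
vertex -0.518 -3.665 1.76
vertex -1.31 -2.487 0.88
endloop
endfacet
facet normal -0.807 -0.110 0.580
outer loop
vertex -2.48 -2.646 1.721
vertex -1.01 -2.473 3.8
vertex -1.802 -1.295 2.92
endloop
endfacet
facet normal -0.351 -0.700 -0.621
outer loop
vertex -1.688 -3.824 2.601
vertex -2.48 -2.646 1.721
vertex -0.518 -3.665 1.76
endloop
endfacet
facet normal -0.807 -0.110 0.580
outer loop
vertex -1.688 -3.824 2.601
vertex -1.01 -2.473 3.8
vertex -2.48 -2.646 1.721
endloop
endfacet
facet normal 0.351 0.700 0.621
outer loop
vertex -1.802 -1.295 2.92
vertex -1.01 -2.473 3.8
vertex -0.632 -1.136 2.079
endloop
endfacet
facet normal 0.807 0.110 -0.580
outer loop
vertex 0.16 -2.314 2.959
vertex -0.518 -3.665 1.76
vertex -0.632 -1.136 2.079
endloop
endfacet
facet normal 0.351 0.700 0.621
outer loop
vertex -0.632 -1.136 2.079
vertex -1.01 -2.473 3.8
vertex 0.16 -2.314 2.959
endloop
endfacet
facet normal 0.474 -0.705 0.527
outer loop
vertex 0.16 -2.314 2.959
vertex -1.688 -3.824 2.601
vertex -0.518 -3.665 1.76
endloop
endfacet
facet normal 0.474 -0.705 0.527
outer loop
vertex -1.01 -2.473 3.8
vertex -1.688 -3.824 2.601
vertex 0.16 -2.314 2.959
endloop
endfacet
facet normal -0.526 -0.585 -0.617
outer loop
vertex -2.589 -1.312 1.193
vertex -3.328 -0.092 0.668
vertex -1.424 -1.115 0.013
endloop
endfacet
facet normal 0.486 -0.802 0.346
outer loop
vertex -0.572 -0.168 1.012
vertex -2.589 -1.312 1.193
vertex -1.424 -1.115 0.013
endloop
endfacet
facet normal -0.527 -0.585 -0.617
outer loop
vertex -1.424 -1.115 0.013
vertex -3.328 -0.092 0.668
vertex -2.164 0.105 -0.513
endloop
endfacet
facet normal 0.697 0.118 -0.707
outer loop
vertex -2.164 0.105 -0.513
vertex -0.572 -0.168 1.012
vertex -1.424 -1.115 0.013
endloop
endfacet
facet normal -0.697 -0.118 0.707
outer loop
vertex -2.589 -1.312 1.193
vertex -2.476 0.855 1.667
vertex -3.328 -0.092 0.668
endloop
endfacet
facet normal 0.486 -0.803 0.345
outer loop
vertex -1.736 -0.365 2.193
vertex -2.589 -1.312 1.193
vertex -0.572 -0.168 1.012
endloop
endfacet
facet normal -0.697 -0.118 0.707
outer loop
vertex -1.736 -0.365 2.193
vertex -2.476 0.855 1.667
vertex -2.589 -1.312 1.193
endloop
endfacet
facet normal -0.487 0.802 -0.346
outer loop
vertex -3.328 -0.092 0.668
vertex -2.476 0.855 1.667
vertex -2.164 0.105 -0.513
endloop
endfacet
facet normal 0.697 0.118 -0.707
outer loop
vertex -1.311 1.052 0.487
vertex -0.572 -0.168 1.012
vertex -2.164 0.105 -0.513
endloop
endfacet
facet normal -0.486 0.803 -0.346
outer loop
vertex -2.164 0.105 -0.513
vertex -2.476 0.855 1.667
vertex -1.311 1.052 0.487
endloop
endfacet
facet normal 0.527 0.585 0.617
outer loop
vertex -1.311 1.052 0.487
vertex -1.736 -0.365 2.193
vertex -0.572 -0.168 1.012
endloop
endfacet
facet normal 0.526 0.585 0.617
outer loop
vertex -2.476 0.855 1.667
vertex -1.736 -0.365 2.193
vertex -1.311 1.052 0.487
endloop
endfacet

endsolid


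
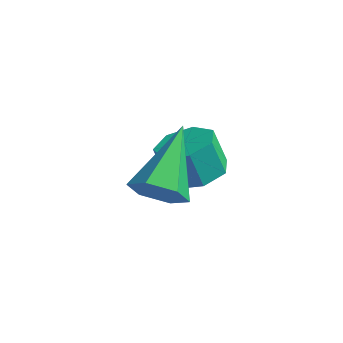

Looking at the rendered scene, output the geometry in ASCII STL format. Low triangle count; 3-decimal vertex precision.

solid 
facet normal 0.098 -0.886 -0.453
outer loop
vertex 3.743 -4.032 3.065
vertex 3.118 -3.84 2.554
vertex 3.898 -3.647 2.346
endloop
endfacet
facet normal 0.898 0.277 0.342
outer loop
vertex 3.743 -4.032 3.065
vertex 3.898 -3.647 2.346
vertex 2.902 -1.9 3.546
endloop
endfacet
facet normal 0.099 -0.886 -0.452
outer loop
vertex 3.898 -3.647 2.346
vertex 3.118 -3.84 2.554
vertex 3.272 -3.456 1.835
endloop
endfacet
facet normal 0.586 0.658 -0.472
outer loop
vertex 3.898 -3.647 2.346
vertex 3.272 -3.456 1.835
vertex 2.902 -1.9 3.546
endloop
endfacet
facet normal 0.099 -0.886 -0.452
outer loop
vertex 3.272 -3.456 1.835
vertex 3.118 -3.84 2.554
vertex 2.492 -3.649 2.043
endloop
endfacet
facet normal -0.342 0.657 -0.672
outer loop
vertex 3.272 -3.456 1.835
vertex 2.492 -3.649 2.043
vertex 2.902 -1.9 3.546
endloop
endfacet
facet normal 0.098 -0.887 -0.452
outer loop
vertex 2.492 -3.649 2.043
vertex 3.118 -3.84 2.554
vertex 2.338 -4.033 2.763
endloop
endfacet
facet normal -0.960 0.275 -0.058
outer loop
vertex 2.492 -3.649 2.043
vertex 2.338 -4.033 2.763
vertex 2.902 -1.9 3.546
endloop
endfacet
facet normal 0.098 -0.886 -0.453
outer loop
vertex 2.338 -4.033 2.763
vertex 3.118 -3.84 2.554
vertex 2.963 -4.225 3.274
endloop
endfacet
facet normal -0.649 -0.105 0.754
outer loop
vertex 2.338 -4.033 2.763
vertex 2.963 -4.225 3.274
vertex 2.902 -1.9 3.546
endloop
endfacet
facet normal 0.098 -0.886 -0.453
outer loop
vertex 2.963 -4.225 3.274
vertex 3.118 -3.84 2.554
vertex 3.743 -4.032 3.065
endloop
endfacet
facet normal 0.281 -0.104 0.954
outer loop
vertex 2.963 -4.225 3.274
vertex 3.743 -4.032 3.065
vertex 2.902 -1.9 3.546
endloop
endfacet
facet normal 0.383 -0.065 -0.922
outer loop
vertex 3.39 -0.143 0.712
vertex 2.852 -0.817 0.536
vertex 2.711 0.043 0.417
endloop
endfacet
facet normal 0.249 0.968 0.036
outer loop
vertex 3.39 -0.143 0.712
vertex 2.711 0.043 0.417
vertex 2.945 -0.068 1.781
endloop
endfacet
facet normal 0.249 0.968 0.036
outer loop
vertex 2.945 -0.068 1.781
vertex 2.711 0.043 0.417
vertex 2.266 0.118 1.485
endloop
endfacet
facet normal -0.384 0.064 0.921
outer loop
vertex 2.945 -0.068 1.781
vertex 2.266 0.118 1.485
vertex 2.408 -0.743 1.604
endloop
endfacet
facet normal 0.383 -0.065 -0.921
outer loop
vertex 2.711 0.043 0.417
vertex 2.852 -0.817 0.536
vertex 2.138 -0.419 0.211
endloop
endfacet
facet normal -0.539 0.794 -0.280
outer loop
vertex 2.711 0.043 0.417
vertex 2.138 -0.419 0.211
vertex 2.266 0.118 1.485
endloop
endfacet
facet normal -0.539 0.794 -0.280
outer loop
vertex 2.266 0.118 1.485
vertex 2.138 -0.419 0.211
vertex 1.693 -0.344 1.279
endloop
endfacet
facet normal -0.383 0.064 0.921
outer loop
vertex 2.266 0.118 1.485
vertex 1.693 -0.344 1.279
vertex 2.408 -0.743 1.604
endloop
endfacet
facet normal 0.384 -0.063 -0.921
outer loop
vertex 2.138 -0.419 0.211
vertex 2.852 -0.817 0.536
vertex 2.104 -1.181 0.249
endloop
endfacet
facet normal -0.922 0.022 -0.386
outer loop
vertex 2.138 -0.419 0.211
vertex 2.104 -1.181 0.249
vertex 1.693 -0.344 1.279
endloop
endfacet
facet normal -0.922 0.021 -0.386
outer loop
vertex 1.693 -0.344 1.279
vertex 2.104 -1.181 0.249
vertex 1.659 -1.106 1.318
endloop
endfacet
facet normal -0.383 0.064 0.922
outer loop
vertex 1.693 -0.344 1.279
vertex 1.659 -1.106 1.318
vertex 2.408 -0.743 1.604
endloop
endfacet
facet normal 0.385 -0.064 -0.921
outer loop
vertex 2.104 -1.181 0.249
vertex 2.852 -0.817 0.536
vertex 2.633 -1.669 0.504
endloop
endfacet
facet normal -0.610 -0.766 -0.200
outer loop
vertex 2.104 -1.181 0.249
vertex 2.633 -1.669 0.504
vertex 1.659 -1.106 1.318
endloop
endfacet
facet normal -0.611 -0.766 -0.201
outer loop
vertex 1.659 -1.106 1.318
vertex 2.633 -1.669 0.504
vertex 2.188 -1.594 1.572
endloop
endfacet
facet normal -0.383 0.064 0.921
outer loop
vertex 1.659 -1.106 1.318
vertex 2.188 -1.594 1.572
vertex 2.408 -0.743 1.604
endloop
endfacet
facet normal 0.383 -0.064 -0.921
outer loop
vertex 2.633 -1.669 0.504
vertex 2.852 -0.817 0.536
vertex 3.327 -1.516 0.782
endloop
endfacet
facet normal 0.161 -0.978 0.136
outer loop
vertex 2.633 -1.669 0.504
vertex 3.327 -1.516 0.782
vertex 2.188 -1.594 1.572
endloop
endfacet
facet normal 0.161 -0.978 0.135
outer loop
vertex 2.188 -1.594 1.572
vertex 3.327 -1.516 0.782
vertex 2.883 -1.441 1.851
endloop
endfacet
facet normal -0.384 0.065 0.921
outer loop
vertex 2.188 -1.594 1.572
vertex 2.883 -1.441 1.851
vertex 2.408 -0.743 1.604
endloop
endfacet
facet normal 0.383 -0.064 -0.921
outer loop
vertex 3.327 -1.516 0.782
vertex 2.852 -0.817 0.536
vertex 3.664 -0.837 0.875
endloop
endfacet
facet normal 0.811 -0.453 0.369
outer loop
vertex 3.327 -1.516 0.782
vertex 3.664 -0.837 0.875
vertex 2.883 -1.441 1.851
endloop
endfacet
facet normal 0.812 -0.452 0.370
outer loop
vertex 2.883 -1.441 1.851
vertex 3.664 -0.837 0.875
vertex 3.219 -0.762 1.944
endloop
endfacet
facet normal -0.385 0.064 0.921
outer loop
vertex 2.883 -1.441 1.851
vertex 3.219 -0.762 1.944
vertex 2.408 -0.743 1.604
endloop
endfacet
facet normal 0.383 -0.065 -0.921
outer loop
vertex 3.664 -0.837 0.875
vertex 2.852 -0.817 0.536
vertex 3.39 -0.143 0.712
endloop
endfacet
facet normal 0.851 0.412 0.325
outer loop
vertex 3.664 -0.837 0.875
vertex 3.39 -0.143 0.712
vertex 3.219 -0.762 1.944
endloop
endfacet
facet normal 0.851 0.412 0.325
outer loop
vertex 3.219 -0.762 1.944
vertex 3.39 -0.143 0.712
vertex 2.945 -0.068 1.781
endloop
endfacet
facet normal -0.385 0.064 0.921
outer loop
vertex 3.219 -0.762 1.944
vertex 2.945 -0.068 1.781
vertex 2.408 -0.743 1.604
endloop
endfacet

endsolid


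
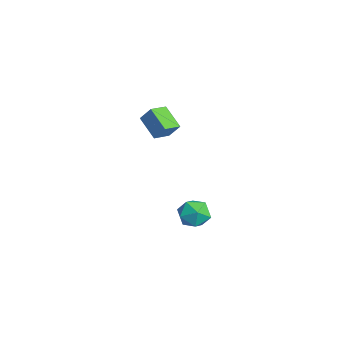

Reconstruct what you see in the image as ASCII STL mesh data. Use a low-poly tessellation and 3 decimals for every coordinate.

solid 
facet normal -0.498 0.841 -0.210
outer loop
vertex 1.313 -2.257 2.859
vertex 1.737 -1.801 3.68
vertex 2.435 -1.801 2.026
endloop
endfacet
facet normal -0.412 -0.442 -0.797
outer loop
vertex 2.943 -2.659 2.24
vertex 1.313 -2.257 2.859
vertex 2.435 -1.801 2.026
endloop
endfacet
facet normal -0.498 0.841 -0.210
outer loop
vertex 2.435 -1.801 2.026
vertex 1.737 -1.801 3.68
vertex 2.859 -1.345 2.846
endloop
endfacet
facet normal 0.763 0.310 -0.567
outer loop
vertex 2.859 -1.345 2.846
vertex 2.943 -2.659 2.24
vertex 2.435 -1.801 2.026
endloop
endfacet
facet normal -0.763 -0.311 0.567
outer loop
vertex 1.313 -2.257 2.859
vertex 2.245 -2.659 3.894
vertex 1.737 -1.801 3.68
endloop
endfacet
facet normal -0.412 -0.443 -0.796
outer loop
vertex 1.821 -3.115 3.074
vertex 1.313 -2.257 2.859
vertex 2.943 -2.659 2.24
endloop
endfacet
facet normal -0.763 -0.310 0.567
outer loop
vertex 1.821 -3.115 3.074
vertex 2.245 -2.659 3.894
vertex 1.313 -2.257 2.859
endloop
endfacet
facet normal 0.412 0.443 0.796
outer loop
vertex 1.737 -1.801 3.68
vertex 2.245 -2.659 3.894
vertex 2.859 -1.345 2.846
endloop
endfacet
facet normal 0.763 0.310 -0.567
outer loop
vertex 3.367 -2.203 3.061
vertex 2.943 -2.659 2.24
vertex 2.859 -1.345 2.846
endloop
endfacet
facet normal 0.411 0.443 0.797
outer loop
vertex 2.859 -1.345 2.846
vertex 2.245 -2.659 3.894
vertex 3.367 -2.203 3.061
endloop
endfacet
facet normal 0.498 -0.841 0.210
outer loop
vertex 3.367 -2.203 3.061
vertex 1.821 -3.115 3.074
vertex 2.943 -2.659 2.24
endloop
endfacet
facet normal 0.498 -0.841 0.210
outer loop
vertex 2.245 -2.659 3.894
vertex 1.821 -3.115 3.074
vertex 3.367 -2.203 3.061
endloop
endfacet
facet normal 0.278 0.090 0.956
outer loop
vertex 2.863 -0.061 -2.795
vertex 2.77 -1.016 -2.678
vertex 3.617 -0.645 -2.959
endloop
endfacet
facet normal 0.582 0.595 0.554
outer loop
vertex 2.863 -0.061 -2.795
vertex 3.617 -0.645 -2.959
vertex 3.436 0.091 -3.56
endloop
endfacet
facet normal 0.062 0.969 0.239
outer loop
vertex 2.863 -0.061 -2.795
vertex 3.436 0.091 -3.56
vertex 2.476 0.175 -3.65
endloop
endfacet
facet normal -0.564 0.695 0.447
outer loop
vertex 2.863 -0.061 -2.795
vertex 2.476 0.175 -3.65
vertex 2.064 -0.51 -3.105
endloop
endfacet
facet normal -0.430 0.151 0.890
outer loop
vertex 2.863 -0.061 -2.795
vertex 2.064 -0.51 -3.105
vertex 2.77 -1.016 -2.678
endloop
endfacet
facet normal 0.961 0.272 0.044
outer loop
vertex 3.436 0.091 -3.56
vertex 3.617 -0.645 -2.959
vertex 3.696 -0.77 -3.915
endloop
endfacet
facet normal 0.469 -0.545 0.695
outer loop
vertex 3.617 -0.645 -2.959
vertex 2.77 -1.016 -2.678
vertex 3.284 -1.455 -3.37
endloop
endfacet
facet normal -0.675 -0.446 0.588
outer loop
vertex 2.77 -1.016 -2.678
vertex 2.064 -0.51 -3.105
vertex 2.324 -1.371 -3.46
endloop
endfacet
facet normal -0.892 0.433 -0.130
outer loop
vertex 2.064 -0.51 -3.105
vertex 2.476 0.175 -3.65
vertex 2.143 -0.635 -4.061
endloop
endfacet
facet normal 0.120 0.876 -0.466
outer loop
vertex 2.476 0.175 -3.65
vertex 3.436 0.091 -3.56
vertex 2.99 -0.264 -4.342
endloop
endfacet
facet normal 0.564 -0.695 -0.447
outer loop
vertex 2.897 -1.219 -4.225
vertex 3.696 -0.77 -3.915
vertex 3.284 -1.455 -3.37
endloop
endfacet
facet normal -0.062 -0.969 -0.239
outer loop
vertex 2.897 -1.219 -4.225
vertex 3.284 -1.455 -3.37
vertex 2.324 -1.371 -3.46
endloop
endfacet
facet normal -0.582 -0.595 -0.554
outer loop
vertex 2.897 -1.219 -4.225
vertex 2.324 -1.371 -3.46
vertex 2.143 -0.635 -4.061
endloop
endfacet
facet normal -0.278 -0.090 -0.956
outer loop
vertex 2.897 -1.219 -4.225
vertex 2.143 -0.635 -4.061
vertex 2.99 -0.264 -4.342
endloop
endfacet
facet normal 0.430 -0.151 -0.890
outer loop
vertex 2.897 -1.219 -4.225
vertex 2.99 -0.264 -4.342
vertex 3.696 -0.77 -3.915
endloop
endfacet
facet normal 0.892 -0.433 0.130
outer loop
vertex 3.284 -1.455 -3.37
vertex 3.696 -0.77 -3.915
vertex 3.617 -0.645 -2.959
endloop
endfacet
facet normal -0.120 -0.876 0.466
outer loop
vertex 2.324 -1.371 -3.46
vertex 3.284 -1.455 -3.37
vertex 2.77 -1.016 -2.678
endloop
endfacet
facet normal -0.961 -0.272 -0.044
outer loop
vertex 2.143 -0.635 -4.061
vertex 2.324 -1.371 -3.46
vertex 2.064 -0.51 -3.105
endloop
endfacet
facet normal -0.469 0.545 -0.695
outer loop
vertex 2.99 -0.264 -4.342
vertex 2.143 -0.635 -4.061
vertex 2.476 0.175 -3.65
endloop
endfacet
facet normal 0.675 0.446 -0.588
outer loop
vertex 3.696 -0.77 -3.915
vertex 2.99 -0.264 -4.342
vertex 3.436 0.091 -3.56
endloop
endfacet

endsolid


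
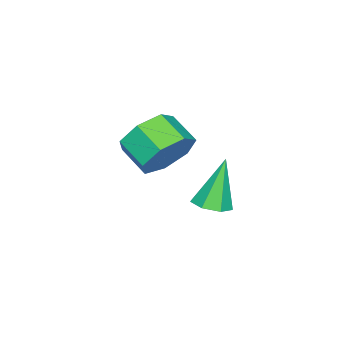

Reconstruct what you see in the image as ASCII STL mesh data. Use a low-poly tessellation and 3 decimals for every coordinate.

solid 
facet normal 0.352 -0.088 -0.932
outer loop
vertex -0.0 2.478 -2.16
vertex -0.487 1.909 -2.29
vertex -0.589 2.654 -2.399
endloop
endfacet
facet normal 0.155 0.939 0.308
outer loop
vertex -0.0 2.478 -2.16
vertex -0.589 2.654 -2.399
vertex -1.213 2.091 -0.37
endloop
endfacet
facet normal 0.352 -0.088 -0.932
outer loop
vertex -0.589 2.654 -2.399
vertex -0.487 1.909 -2.29
vertex -1.101 2.269 -2.556
endloop
endfacet
facet normal -0.607 0.794 0.034
outer loop
vertex -0.589 2.654 -2.399
vertex -1.101 2.269 -2.556
vertex -1.213 2.091 -0.37
endloop
endfacet
facet normal 0.351 -0.089 -0.932
outer loop
vertex -1.101 2.269 -2.556
vertex -0.487 1.909 -2.29
vertex -1.151 1.613 -2.512
endloop
endfacet
facet normal -0.996 0.073 -0.045
outer loop
vertex -1.101 2.269 -2.556
vertex -1.151 1.613 -2.512
vertex -1.213 2.091 -0.37
endloop
endfacet
facet normal 0.351 -0.089 -0.932
outer loop
vertex -1.151 1.613 -2.512
vertex -0.487 1.909 -2.29
vertex -0.701 1.18 -2.301
endloop
endfacet
facet normal -0.719 -0.683 0.132
outer loop
vertex -1.151 1.613 -2.512
vertex -0.701 1.18 -2.301
vertex -1.213 2.091 -0.37
endloop
endfacet
facet normal 0.352 -0.089 -0.932
outer loop
vertex -0.701 1.18 -2.301
vertex -0.487 1.909 -2.29
vertex -0.09 1.296 -2.081
endloop
endfacet
facet normal 0.016 -0.903 0.430
outer loop
vertex -0.701 1.18 -2.301
vertex -0.09 1.296 -2.081
vertex -1.213 2.091 -0.37
endloop
endfacet
facet normal 0.353 -0.089 -0.931
outer loop
vertex -0.09 1.296 -2.081
vertex -0.487 1.909 -2.29
vertex 0.222 1.873 -2.018
endloop
endfacet
facet normal 0.655 -0.423 0.626
outer loop
vertex -0.09 1.296 -2.081
vertex 0.222 1.873 -2.018
vertex -1.213 2.091 -0.37
endloop
endfacet
facet normal 0.353 -0.089 -0.931
outer loop
vertex 0.222 1.873 -2.018
vertex -0.487 1.909 -2.29
vertex -0.0 2.478 -2.16
endloop
endfacet
facet normal 0.717 0.398 0.572
outer loop
vertex 0.222 1.873 -2.018
vertex -0.0 2.478 -2.16
vertex -1.213 2.091 -0.37
endloop
endfacet
facet normal 0.358 0.825 -0.438
outer loop
vertex 2.541 1.493 2.238
vertex 1.771 1.412 1.457
vertex 1.72 1.945 2.418
endloop
endfacet
facet normal 0.363 0.310 0.879
outer loop
vertex 2.541 1.493 2.238
vertex 1.72 1.945 2.418
vertex 2.079 0.43 2.804
endloop
endfacet
facet normal 0.363 0.310 0.879
outer loop
vertex 2.079 0.43 2.804
vertex 1.72 1.945 2.418
vertex 1.258 0.882 2.984
endloop
endfacet
facet normal -0.358 -0.824 0.439
outer loop
vertex 2.079 0.43 2.804
vertex 1.258 0.882 2.984
vertex 1.309 0.348 2.023
endloop
endfacet
facet normal 0.358 0.824 -0.438
outer loop
vertex 1.72 1.945 2.418
vertex 1.771 1.412 1.457
vertex 0.937 1.996 1.874
endloop
endfacet
facet normal -0.446 0.564 0.695
outer loop
vertex 1.72 1.945 2.418
vertex 0.937 1.996 1.874
vertex 1.258 0.882 2.984
endloop
endfacet
facet normal -0.447 0.564 0.695
outer loop
vertex 1.258 0.882 2.984
vertex 0.937 1.996 1.874
vertex 0.475 0.933 2.439
endloop
endfacet
facet normal -0.359 -0.824 0.439
outer loop
vertex 1.258 0.882 2.984
vertex 0.475 0.933 2.439
vertex 1.309 0.348 2.023
endloop
endfacet
facet normal 0.358 0.824 -0.439
outer loop
vertex 0.937 1.996 1.874
vertex 1.771 1.412 1.457
vertex 0.783 1.606 1.016
endloop
endfacet
facet normal -0.920 0.393 -0.013
outer loop
vertex 0.937 1.996 1.874
vertex 0.783 1.606 1.016
vertex 0.475 0.933 2.439
endloop
endfacet
facet normal -0.919 0.394 -0.013
outer loop
vertex 0.475 0.933 2.439
vertex 0.783 1.606 1.016
vertex 0.32 0.543 1.582
endloop
endfacet
facet normal -0.358 -0.824 0.440
outer loop
vertex 0.475 0.933 2.439
vertex 0.32 0.543 1.582
vertex 1.309 0.348 2.023
endloop
endfacet
facet normal 0.358 0.824 -0.439
outer loop
vertex 0.783 1.606 1.016
vertex 1.771 1.412 1.457
vertex 1.372 1.07 0.49
endloop
endfacet
facet normal -0.700 -0.073 -0.710
outer loop
vertex 0.783 1.606 1.016
vertex 1.372 1.07 0.49
vertex 0.32 0.543 1.582
endloop
endfacet
facet normal -0.700 -0.074 -0.710
outer loop
vertex 0.32 0.543 1.582
vertex 1.372 1.07 0.49
vertex 0.91 0.007 1.056
endloop
endfacet
facet normal -0.358 -0.824 0.438
outer loop
vertex 0.32 0.543 1.582
vertex 0.91 0.007 1.056
vertex 1.309 0.348 2.023
endloop
endfacet
facet normal 0.358 0.824 -0.439
outer loop
vertex 1.372 1.07 0.49
vertex 1.771 1.412 1.457
vertex 2.262 0.791 0.693
endloop
endfacet
facet normal 0.047 -0.485 -0.873
outer loop
vertex 1.372 1.07 0.49
vertex 2.262 0.791 0.693
vertex 0.91 0.007 1.056
endloop
endfacet
facet normal 0.047 -0.485 -0.873
outer loop
vertex 0.91 0.007 1.056
vertex 2.262 0.791 0.693
vertex 1.8 -0.272 1.259
endloop
endfacet
facet normal -0.358 -0.824 0.439
outer loop
vertex 0.91 0.007 1.056
vertex 1.8 -0.272 1.259
vertex 1.309 0.348 2.023
endloop
endfacet
facet normal 0.359 0.824 -0.439
outer loop
vertex 2.262 0.791 0.693
vertex 1.771 1.412 1.457
vertex 2.782 0.979 1.471
endloop
endfacet
facet normal 0.758 -0.531 -0.378
outer loop
vertex 2.262 0.791 0.693
vertex 2.782 0.979 1.471
vertex 1.8 -0.272 1.259
endloop
endfacet
facet normal 0.758 -0.531 -0.378
outer loop
vertex 1.8 -0.272 1.259
vertex 2.782 0.979 1.471
vertex 2.32 -0.084 2.037
endloop
endfacet
facet normal -0.358 -0.824 0.439
outer loop
vertex 1.8 -0.272 1.259
vertex 2.32 -0.084 2.037
vertex 1.309 0.348 2.023
endloop
endfacet
facet normal 0.359 0.824 -0.439
outer loop
vertex 2.782 0.979 1.471
vertex 1.771 1.412 1.457
vertex 2.541 1.493 2.238
endloop
endfacet
facet normal 0.899 -0.177 0.401
outer loop
vertex 2.782 0.979 1.471
vertex 2.541 1.493 2.238
vertex 2.32 -0.084 2.037
endloop
endfacet
facet normal 0.899 -0.177 0.401
outer loop
vertex 2.32 -0.084 2.037
vertex 2.541 1.493 2.238
vertex 2.079 0.43 2.804
endloop
endfacet
facet normal -0.358 -0.824 0.440
outer loop
vertex 2.32 -0.084 2.037
vertex 2.079 0.43 2.804
vertex 1.309 0.348 2.023
endloop
endfacet

endsolid


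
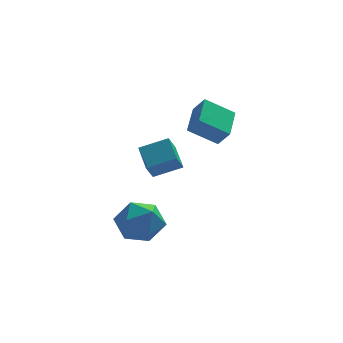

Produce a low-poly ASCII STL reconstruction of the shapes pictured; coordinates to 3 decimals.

solid 
facet normal 0.051 0.737 0.674
outer loop
vertex -0.245 -2.097 -0.051
vertex -0.361 -2.913 0.849
vertex 0.747 -2.612 0.437
endloop
endfacet
facet normal 0.424 0.901 0.088
outer loop
vertex -0.245 -2.097 -0.051
vertex 0.747 -2.612 0.437
vertex 0.671 -2.458 -0.771
endloop
endfacet
facet normal -0.021 0.883 -0.469
outer loop
vertex -0.245 -2.097 -0.051
vertex 0.671 -2.458 -0.771
vertex -0.484 -2.663 -1.105
endloop
endfacet
facet normal -0.669 0.707 -0.228
outer loop
vertex -0.245 -2.097 -0.051
vertex -0.484 -2.663 -1.105
vertex -1.122 -2.944 -0.104
endloop
endfacet
facet normal -0.625 0.617 0.479
outer loop
vertex -0.245 -2.097 -0.051
vertex -1.122 -2.944 -0.104
vertex -0.361 -2.913 0.849
endloop
endfacet
facet normal 0.918 0.396 -0.007
outer loop
vertex 0.671 -2.458 -0.771
vertex 0.747 -2.612 0.437
vertex 1.122 -3.496 -0.316
endloop
endfacet
facet normal 0.315 0.129 0.940
outer loop
vertex 0.747 -2.612 0.437
vertex -0.361 -2.913 0.849
vertex 0.484 -3.777 0.685
endloop
endfacet
facet normal -0.779 -0.065 0.624
outer loop
vertex -0.361 -2.913 0.849
vertex -1.122 -2.944 -0.104
vertex -0.671 -3.982 0.351
endloop
endfacet
facet normal -0.851 0.081 -0.519
outer loop
vertex -1.122 -2.944 -0.104
vertex -0.484 -2.663 -1.105
vertex -0.747 -3.828 -0.857
endloop
endfacet
facet normal 0.198 0.366 -0.909
outer loop
vertex -0.484 -2.663 -1.105
vertex 0.671 -2.458 -0.771
vertex 0.361 -3.527 -1.269
endloop
endfacet
facet normal 0.669 -0.707 0.228
outer loop
vertex 0.245 -4.343 -0.369
vertex 1.122 -3.496 -0.316
vertex 0.484 -3.777 0.685
endloop
endfacet
facet normal 0.021 -0.883 0.469
outer loop
vertex 0.245 -4.343 -0.369
vertex 0.484 -3.777 0.685
vertex -0.671 -3.982 0.351
endloop
endfacet
facet normal -0.424 -0.901 -0.088
outer loop
vertex 0.245 -4.343 -0.369
vertex -0.671 -3.982 0.351
vertex -0.747 -3.828 -0.857
endloop
endfacet
facet normal -0.051 -0.737 -0.674
outer loop
vertex 0.245 -4.343 -0.369
vertex -0.747 -3.828 -0.857
vertex 0.361 -3.527 -1.269
endloop
endfacet
facet normal 0.625 -0.617 -0.479
outer loop
vertex 0.245 -4.343 -0.369
vertex 0.361 -3.527 -1.269
vertex 1.122 -3.496 -0.316
endloop
endfacet
facet normal 0.851 -0.081 0.519
outer loop
vertex 0.484 -3.777 0.685
vertex 1.122 -3.496 -0.316
vertex 0.747 -2.612 0.437
endloop
endfacet
facet normal -0.198 -0.366 0.909
outer loop
vertex -0.671 -3.982 0.351
vertex 0.484 -3.777 0.685
vertex -0.361 -2.913 0.849
endloop
endfacet
facet normal -0.918 -0.396 0.007
outer loop
vertex -0.747 -3.828 -0.857
vertex -0.671 -3.982 0.351
vertex -1.122 -2.944 -0.104
endloop
endfacet
facet normal -0.315 -0.129 -0.940
outer loop
vertex 0.361 -3.527 -1.269
vertex -0.747 -3.828 -0.857
vertex -0.484 -2.663 -1.105
endloop
endfacet
facet normal 0.779 0.065 -0.624
outer loop
vertex 1.122 -3.496 -0.316
vertex 0.361 -3.527 -1.269
vertex 0.671 -2.458 -0.771
endloop
endfacet
facet normal -0.369 -0.449 0.814
outer loop
vertex 2.222 1.198 1.308
vertex 2.038 2.553 1.972
vertex 0.83 1.293 0.73
endloop
endfacet
facet normal 0.121 -0.891 -0.437
outer loop
vertex 1.202 1.747 -0.092
vertex 2.222 1.198 1.308
vertex 0.83 1.293 0.73
endloop
endfacet
facet normal -0.368 -0.449 0.814
outer loop
vertex 0.83 1.293 0.73
vertex 2.038 2.553 1.972
vertex 0.646 2.648 1.395
endloop
endfacet
facet normal -0.922 0.063 -0.383
outer loop
vertex 0.646 2.648 1.395
vertex 1.202 1.747 -0.092
vertex 0.83 1.293 0.73
endloop
endfacet
facet normal 0.922 -0.062 0.383
outer loop
vertex 2.222 1.198 1.308
vertex 2.41 3.007 1.15
vertex 2.038 2.553 1.972
endloop
endfacet
facet normal 0.120 -0.891 -0.437
outer loop
vertex 2.594 1.652 0.485
vertex 2.222 1.198 1.308
vertex 1.202 1.747 -0.092
endloop
endfacet
facet normal 0.922 -0.062 0.382
outer loop
vertex 2.594 1.652 0.485
vertex 2.41 3.007 1.15
vertex 2.222 1.198 1.308
endloop
endfacet
facet normal -0.121 0.891 0.438
outer loop
vertex 2.038 2.553 1.972
vertex 2.41 3.007 1.15
vertex 0.646 2.648 1.395
endloop
endfacet
facet normal -0.922 0.062 -0.382
outer loop
vertex 1.018 3.102 0.572
vertex 1.202 1.747 -0.092
vertex 0.646 2.648 1.395
endloop
endfacet
facet normal -0.121 0.891 0.437
outer loop
vertex 0.646 2.648 1.395
vertex 2.41 3.007 1.15
vertex 1.018 3.102 0.572
endloop
endfacet
facet normal 0.368 0.449 -0.814
outer loop
vertex 1.018 3.102 0.572
vertex 2.594 1.652 0.485
vertex 1.202 1.747 -0.092
endloop
endfacet
facet normal 0.369 0.449 -0.814
outer loop
vertex 2.41 3.007 1.15
vertex 2.594 1.652 0.485
vertex 1.018 3.102 0.572
endloop
endfacet
facet normal -0.837 0.082 0.541
outer loop
vertex 3.092 0.274 4.129
vertex 3.611 1.929 4.681
vertex 2.62 0.686 3.337
endloop
endfacet
facet normal -0.285 -0.909 -0.303
outer loop
vertex 4.009 0.551 2.439
vertex 3.092 0.274 4.129
vertex 2.62 0.686 3.337
endloop
endfacet
facet normal -0.837 0.081 0.542
outer loop
vertex 2.62 0.686 3.337
vertex 3.611 1.929 4.681
vertex 3.138 2.341 3.889
endloop
endfacet
facet normal -0.467 0.408 -0.784
outer loop
vertex 3.138 2.341 3.889
vertex 4.009 0.551 2.439
vertex 2.62 0.686 3.337
endloop
endfacet
facet normal 0.467 -0.408 0.784
outer loop
vertex 3.092 0.274 4.129
vertex 5.0 1.794 3.783
vertex 3.611 1.929 4.681
endloop
endfacet
facet normal -0.284 -0.909 -0.303
outer loop
vertex 4.482 0.139 3.231
vertex 3.092 0.274 4.129
vertex 4.009 0.551 2.439
endloop
endfacet
facet normal 0.467 -0.408 0.784
outer loop
vertex 4.482 0.139 3.231
vertex 5.0 1.794 3.783
vertex 3.092 0.274 4.129
endloop
endfacet
facet normal 0.284 0.909 0.303
outer loop
vertex 3.611 1.929 4.681
vertex 5.0 1.794 3.783
vertex 3.138 2.341 3.889
endloop
endfacet
facet normal -0.467 0.408 -0.784
outer loop
vertex 4.528 2.206 2.991
vertex 4.009 0.551 2.439
vertex 3.138 2.341 3.889
endloop
endfacet
facet normal 0.284 0.909 0.304
outer loop
vertex 3.138 2.341 3.889
vertex 5.0 1.794 3.783
vertex 4.528 2.206 2.991
endloop
endfacet
facet normal 0.836 -0.082 -0.542
outer loop
vertex 4.528 2.206 2.991
vertex 4.482 0.139 3.231
vertex 4.009 0.551 2.439
endloop
endfacet
facet normal 0.837 -0.081 -0.541
outer loop
vertex 5.0 1.794 3.783
vertex 4.482 0.139 3.231
vertex 4.528 2.206 2.991
endloop
endfacet

endsolid


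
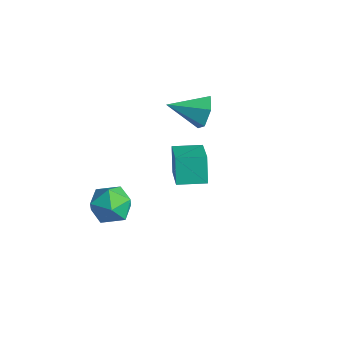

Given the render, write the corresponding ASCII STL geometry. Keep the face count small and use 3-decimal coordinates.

solid 
facet normal 0.519 0.782 -0.346
outer loop
vertex -0.809 2.884 2.316
vertex -1.508 2.987 1.499
vertex -1.681 3.512 2.427
endloop
endfacet
facet normal 0.045 -0.114 0.993
outer loop
vertex -0.809 2.884 2.316
vertex -1.681 3.512 2.427
vertex -2.592 1.353 2.221
endloop
endfacet
facet normal 0.520 0.782 -0.345
outer loop
vertex -1.681 3.512 2.427
vertex -1.508 2.987 1.499
vertex -2.379 3.615 1.61
endloop
endfacet
facet normal -0.722 0.243 0.648
outer loop
vertex -1.681 3.512 2.427
vertex -2.379 3.615 1.61
vertex -2.592 1.353 2.221
endloop
endfacet
facet normal 0.520 0.782 -0.345
outer loop
vertex -2.379 3.615 1.61
vertex -1.508 2.987 1.499
vertex -2.206 3.09 0.682
endloop
endfacet
facet normal -0.978 0.037 -0.203
outer loop
vertex -2.379 3.615 1.61
vertex -2.206 3.09 0.682
vertex -2.592 1.353 2.221
endloop
endfacet
facet normal 0.520 0.782 -0.345
outer loop
vertex -2.206 3.09 0.682
vertex -1.508 2.987 1.499
vertex -1.335 2.462 0.571
endloop
endfacet
facet normal -0.469 -0.525 -0.710
outer loop
vertex -2.206 3.09 0.682
vertex -1.335 2.462 0.571
vertex -2.592 1.353 2.221
endloop
endfacet
facet normal 0.519 0.782 -0.346
outer loop
vertex -1.335 2.462 0.571
vertex -1.508 2.987 1.499
vertex -0.636 2.359 1.388
endloop
endfacet
facet normal 0.298 -0.882 -0.366
outer loop
vertex -1.335 2.462 0.571
vertex -0.636 2.359 1.388
vertex -2.592 1.353 2.221
endloop
endfacet
facet normal 0.519 0.782 -0.346
outer loop
vertex -0.636 2.359 1.388
vertex -1.508 2.987 1.499
vertex -0.809 2.884 2.316
endloop
endfacet
facet normal 0.554 -0.676 0.486
outer loop
vertex -0.636 2.359 1.388
vertex -0.809 2.884 2.316
vertex -2.592 1.353 2.221
endloop
endfacet
facet normal 0.166 0.963 0.212
outer loop
vertex -0.084 -2.664 -1.822
vertex -0.857 -2.746 -0.841
vertex 0.363 -2.988 -0.699
endloop
endfacet
facet normal 0.737 0.668 -0.100
outer loop
vertex -0.084 -2.664 -1.822
vertex 0.363 -2.988 -0.699
vertex 0.761 -3.581 -1.725
endloop
endfacet
facet normal 0.535 0.415 -0.736
outer loop
vertex -0.084 -2.664 -1.822
vertex 0.761 -3.581 -1.725
vertex -0.212 -3.706 -2.502
endloop
endfacet
facet normal -0.162 0.553 -0.817
outer loop
vertex -0.084 -2.664 -1.822
vertex -0.212 -3.706 -2.502
vertex -1.212 -3.19 -1.955
endloop
endfacet
facet normal -0.389 0.892 -0.232
outer loop
vertex -0.084 -2.664 -1.822
vertex -1.212 -3.19 -1.955
vertex -0.857 -2.746 -0.841
endloop
endfacet
facet normal 0.947 0.117 0.300
outer loop
vertex 0.761 -3.581 -1.725
vertex 0.363 -2.988 -0.699
vertex 0.512 -4.23 -0.685
endloop
endfacet
facet normal 0.024 0.593 0.805
outer loop
vertex 0.363 -2.988 -0.699
vertex -0.857 -2.746 -0.841
vertex -0.488 -3.714 -0.138
endloop
endfacet
facet normal -0.874 0.477 0.088
outer loop
vertex -0.857 -2.746 -0.841
vertex -1.212 -3.19 -1.955
vertex -1.461 -3.839 -0.915
endloop
endfacet
facet normal -0.506 -0.070 -0.859
outer loop
vertex -1.212 -3.19 -1.955
vertex -0.212 -3.706 -2.502
vertex -1.063 -4.432 -1.941
endloop
endfacet
facet normal 0.619 -0.293 -0.728
outer loop
vertex -0.212 -3.706 -2.502
vertex 0.761 -3.581 -1.725
vertex 0.157 -4.674 -1.799
endloop
endfacet
facet normal 0.162 -0.553 0.817
outer loop
vertex -0.616 -4.756 -0.818
vertex 0.512 -4.23 -0.685
vertex -0.488 -3.714 -0.138
endloop
endfacet
facet normal -0.535 -0.415 0.736
outer loop
vertex -0.616 -4.756 -0.818
vertex -0.488 -3.714 -0.138
vertex -1.461 -3.839 -0.915
endloop
endfacet
facet normal -0.737 -0.668 0.100
outer loop
vertex -0.616 -4.756 -0.818
vertex -1.461 -3.839 -0.915
vertex -1.063 -4.432 -1.941
endloop
endfacet
facet normal -0.166 -0.963 -0.212
outer loop
vertex -0.616 -4.756 -0.818
vertex -1.063 -4.432 -1.941
vertex 0.157 -4.674 -1.799
endloop
endfacet
facet normal 0.389 -0.892 0.232
outer loop
vertex -0.616 -4.756 -0.818
vertex 0.157 -4.674 -1.799
vertex 0.512 -4.23 -0.685
endloop
endfacet
facet normal 0.506 0.070 0.859
outer loop
vertex -0.488 -3.714 -0.138
vertex 0.512 -4.23 -0.685
vertex 0.363 -2.988 -0.699
endloop
endfacet
facet normal -0.619 0.293 0.728
outer loop
vertex -1.461 -3.839 -0.915
vertex -0.488 -3.714 -0.138
vertex -0.857 -2.746 -0.841
endloop
endfacet
facet normal -0.947 -0.117 -0.300
outer loop
vertex -1.063 -4.432 -1.941
vertex -1.461 -3.839 -0.915
vertex -1.212 -3.19 -1.955
endloop
endfacet
facet normal -0.024 -0.593 -0.805
outer loop
vertex 0.157 -4.674 -1.799
vertex -1.063 -4.432 -1.941
vertex -0.212 -3.706 -2.502
endloop
endfacet
facet normal 0.874 -0.477 -0.088
outer loop
vertex 0.512 -4.23 -0.685
vertex 0.157 -4.674 -1.799
vertex 0.761 -3.581 -1.725
endloop
endfacet
facet normal -0.518 -0.855 0.015
outer loop
vertex 2.994 -2.132 4.551
vertex 1.343 -1.15 3.5
vertex 3.624 -2.538 3.183
endloop
endfacet
facet normal 0.754 -0.449 0.480
outer loop
vertex 4.417 -1.23 3.16
vertex 2.994 -2.132 4.551
vertex 3.624 -2.538 3.183
endloop
endfacet
facet normal -0.518 -0.855 0.015
outer loop
vertex 3.624 -2.538 3.183
vertex 1.343 -1.15 3.5
vertex 1.973 -1.556 2.132
endloop
endfacet
facet normal 0.404 -0.260 -0.877
outer loop
vertex 1.973 -1.556 2.132
vertex 4.417 -1.23 3.16
vertex 3.624 -2.538 3.183
endloop
endfacet
facet normal -0.404 0.260 0.877
outer loop
vertex 2.994 -2.132 4.551
vertex 2.136 0.158 3.477
vertex 1.343 -1.15 3.5
endloop
endfacet
facet normal 0.754 -0.449 0.480
outer loop
vertex 3.787 -0.824 4.528
vertex 2.994 -2.132 4.551
vertex 4.417 -1.23 3.16
endloop
endfacet
facet normal -0.404 0.260 0.877
outer loop
vertex 3.787 -0.824 4.528
vertex 2.136 0.158 3.477
vertex 2.994 -2.132 4.551
endloop
endfacet
facet normal -0.754 0.449 -0.480
outer loop
vertex 1.343 -1.15 3.5
vertex 2.136 0.158 3.477
vertex 1.973 -1.556 2.132
endloop
endfacet
facet normal 0.404 -0.260 -0.877
outer loop
vertex 2.766 -0.248 2.109
vertex 4.417 -1.23 3.16
vertex 1.973 -1.556 2.132
endloop
endfacet
facet normal -0.754 0.449 -0.480
outer loop
vertex 1.973 -1.556 2.132
vertex 2.136 0.158 3.477
vertex 2.766 -0.248 2.109
endloop
endfacet
facet normal 0.518 0.855 -0.015
outer loop
vertex 2.766 -0.248 2.109
vertex 3.787 -0.824 4.528
vertex 4.417 -1.23 3.16
endloop
endfacet
facet normal 0.518 0.855 -0.015
outer loop
vertex 2.136 0.158 3.477
vertex 3.787 -0.824 4.528
vertex 2.766 -0.248 2.109
endloop
endfacet

endsolid


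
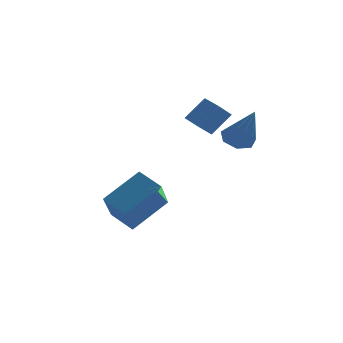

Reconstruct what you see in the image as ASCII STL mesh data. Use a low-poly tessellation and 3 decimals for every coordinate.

solid 
facet normal -0.811 -0.194 -0.551
outer loop
vertex -2.471 0.256 -1.697
vertex -1.744 1.505 -3.207
vertex -1.879 -0.724 -2.223
endloop
endfacet
facet normal -0.348 -0.598 0.722
outer loop
vertex -0.216 -0.325 -1.093
vertex -2.471 0.256 -1.697
vertex -1.879 -0.724 -2.223
endloop
endfacet
facet normal -0.811 -0.194 -0.551
outer loop
vertex -1.879 -0.724 -2.223
vertex -1.744 1.505 -3.207
vertex -1.152 0.525 -3.733
endloop
endfacet
facet normal 0.470 -0.778 -0.417
outer loop
vertex -1.152 0.525 -3.733
vertex -0.216 -0.325 -1.093
vertex -1.879 -0.724 -2.223
endloop
endfacet
facet normal -0.470 0.778 0.417
outer loop
vertex -2.471 0.256 -1.697
vertex -0.081 1.904 -2.077
vertex -1.744 1.505 -3.207
endloop
endfacet
facet normal -0.348 -0.598 0.722
outer loop
vertex -0.808 0.655 -0.567
vertex -2.471 0.256 -1.697
vertex -0.216 -0.325 -1.093
endloop
endfacet
facet normal -0.470 0.778 0.417
outer loop
vertex -0.808 0.655 -0.567
vertex -0.081 1.904 -2.077
vertex -2.471 0.256 -1.697
endloop
endfacet
facet normal 0.348 0.598 -0.722
outer loop
vertex -1.744 1.505 -3.207
vertex -0.081 1.904 -2.077
vertex -1.152 0.525 -3.733
endloop
endfacet
facet normal 0.470 -0.778 -0.417
outer loop
vertex 0.511 0.924 -2.603
vertex -0.216 -0.325 -1.093
vertex -1.152 0.525 -3.733
endloop
endfacet
facet normal 0.348 0.598 -0.722
outer loop
vertex -1.152 0.525 -3.733
vertex -0.081 1.904 -2.077
vertex 0.511 0.924 -2.603
endloop
endfacet
facet normal 0.811 0.194 0.551
outer loop
vertex 0.511 0.924 -2.603
vertex -0.808 0.655 -0.567
vertex -0.216 -0.325 -1.093
endloop
endfacet
facet normal 0.811 0.194 0.551
outer loop
vertex -0.081 1.904 -2.077
vertex -0.808 0.655 -0.567
vertex 0.511 0.924 -2.603
endloop
endfacet
facet normal -0.128 0.514 -0.848
outer loop
vertex 3.337 -1.063 0.852
vertex 2.986 -0.511 1.239
vertex 3.727 -0.583 1.084
endloop
endfacet
facet normal 0.797 -0.593 -0.113
outer loop
vertex 3.337 -1.063 0.852
vertex 3.727 -0.583 1.084
vertex 3.254 -1.589 3.021
endloop
endfacet
facet normal -0.128 0.513 -0.849
outer loop
vertex 3.727 -0.583 1.084
vertex 2.986 -0.511 1.239
vertex 3.558 -0.049 1.432
endloop
endfacet
facet normal 0.950 0.112 0.290
outer loop
vertex 3.727 -0.583 1.084
vertex 3.558 -0.049 1.432
vertex 3.254 -1.589 3.021
endloop
endfacet
facet normal -0.128 0.513 -0.849
outer loop
vertex 3.558 -0.049 1.432
vertex 2.986 -0.511 1.239
vertex 2.959 0.137 1.635
endloop
endfacet
facet normal 0.418 0.611 0.672
outer loop
vertex 3.558 -0.049 1.432
vertex 2.959 0.137 1.635
vertex 3.254 -1.589 3.021
endloop
endfacet
facet normal -0.128 0.513 -0.849
outer loop
vertex 2.959 0.137 1.635
vertex 2.986 -0.511 1.239
vertex 2.38 -0.164 1.54
endloop
endfacet
facet normal -0.399 0.532 0.747
outer loop
vertex 2.959 0.137 1.635
vertex 2.38 -0.164 1.54
vertex 3.254 -1.589 3.021
endloop
endfacet
facet normal -0.128 0.513 -0.849
outer loop
vertex 2.38 -0.164 1.54
vertex 2.986 -0.511 1.239
vertex 2.258 -0.727 1.218
endloop
endfacet
facet normal -0.887 -0.069 0.457
outer loop
vertex 2.38 -0.164 1.54
vertex 2.258 -0.727 1.218
vertex 3.254 -1.589 3.021
endloop
endfacet
facet normal -0.128 0.514 -0.848
outer loop
vertex 2.258 -0.727 1.218
vertex 2.986 -0.511 1.239
vertex 2.684 -1.126 0.912
endloop
endfacet
facet normal -0.675 -0.737 0.021
outer loop
vertex 2.258 -0.727 1.218
vertex 2.684 -1.126 0.912
vertex 3.254 -1.589 3.021
endloop
endfacet
facet normal -0.128 0.514 -0.848
outer loop
vertex 2.684 -1.126 0.912
vertex 2.986 -0.511 1.239
vertex 3.337 -1.063 0.852
endloop
endfacet
facet normal 0.072 -0.970 -0.232
outer loop
vertex 2.684 -1.126 0.912
vertex 3.337 -1.063 0.852
vertex 3.254 -1.589 3.021
endloop
endfacet
facet normal -0.689 -0.293 0.663
outer loop
vertex 2.697 0.917 2.554
vertex 2.452 1.843 2.709
vertex 1.793 0.841 1.581
endloop
endfacet
facet normal 0.252 -0.954 -0.160
outer loop
vertex 2.488 1.137 0.911
vertex 2.697 0.917 2.554
vertex 1.793 0.841 1.581
endloop
endfacet
facet normal -0.689 -0.294 0.663
outer loop
vertex 1.793 0.841 1.581
vertex 2.452 1.843 2.709
vertex 1.548 1.766 1.736
endloop
endfacet
facet normal -0.680 -0.058 -0.731
outer loop
vertex 1.548 1.766 1.736
vertex 2.488 1.137 0.911
vertex 1.793 0.841 1.581
endloop
endfacet
facet normal 0.680 0.058 0.731
outer loop
vertex 2.697 0.917 2.554
vertex 3.147 2.139 2.039
vertex 2.452 1.843 2.709
endloop
endfacet
facet normal 0.253 -0.954 -0.160
outer loop
vertex 3.392 1.214 1.884
vertex 2.697 0.917 2.554
vertex 2.488 1.137 0.911
endloop
endfacet
facet normal 0.680 0.058 0.731
outer loop
vertex 3.392 1.214 1.884
vertex 3.147 2.139 2.039
vertex 2.697 0.917 2.554
endloop
endfacet
facet normal -0.253 0.954 0.159
outer loop
vertex 2.452 1.843 2.709
vertex 3.147 2.139 2.039
vertex 1.548 1.766 1.736
endloop
endfacet
facet normal -0.680 -0.058 -0.731
outer loop
vertex 2.243 2.063 1.066
vertex 2.488 1.137 0.911
vertex 1.548 1.766 1.736
endloop
endfacet
facet normal -0.253 0.954 0.161
outer loop
vertex 1.548 1.766 1.736
vertex 3.147 2.139 2.039
vertex 2.243 2.063 1.066
endloop
endfacet
facet normal 0.689 0.293 -0.663
outer loop
vertex 2.243 2.063 1.066
vertex 3.392 1.214 1.884
vertex 2.488 1.137 0.911
endloop
endfacet
facet normal 0.689 0.294 -0.663
outer loop
vertex 3.147 2.139 2.039
vertex 3.392 1.214 1.884
vertex 2.243 2.063 1.066
endloop
endfacet

endsolid
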